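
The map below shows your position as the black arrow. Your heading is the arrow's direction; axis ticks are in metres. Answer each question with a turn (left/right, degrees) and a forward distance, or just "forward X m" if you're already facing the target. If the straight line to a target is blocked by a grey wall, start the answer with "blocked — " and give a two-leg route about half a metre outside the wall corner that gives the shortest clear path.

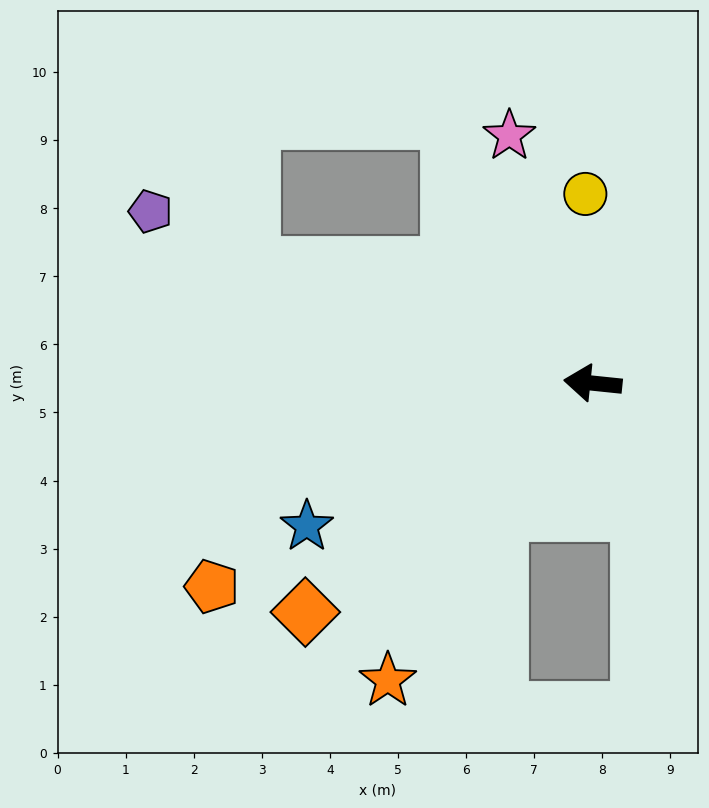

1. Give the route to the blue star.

turn left 32°, forward 4.7 m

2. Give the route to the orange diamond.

turn left 44°, forward 5.4 m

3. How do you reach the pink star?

turn right 65°, forward 3.8 m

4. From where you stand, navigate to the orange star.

turn left 61°, forward 5.3 m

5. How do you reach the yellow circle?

turn right 82°, forward 2.8 m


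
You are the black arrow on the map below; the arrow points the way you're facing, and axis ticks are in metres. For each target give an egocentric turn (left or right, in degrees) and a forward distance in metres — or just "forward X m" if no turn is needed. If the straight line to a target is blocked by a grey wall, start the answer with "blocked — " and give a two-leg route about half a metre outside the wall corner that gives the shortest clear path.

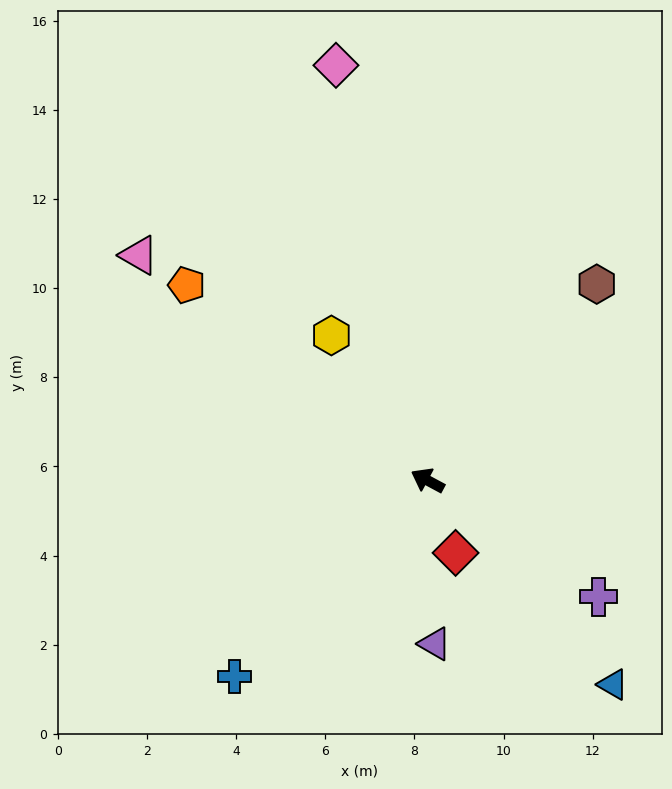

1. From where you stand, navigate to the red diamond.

turn left 139°, forward 1.7 m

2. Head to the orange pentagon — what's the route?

turn right 11°, forward 7.0 m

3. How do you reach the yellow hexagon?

turn right 28°, forward 3.9 m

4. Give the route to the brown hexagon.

turn right 103°, forward 5.8 m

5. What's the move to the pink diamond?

turn right 49°, forward 9.5 m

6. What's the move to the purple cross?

turn left 174°, forward 4.6 m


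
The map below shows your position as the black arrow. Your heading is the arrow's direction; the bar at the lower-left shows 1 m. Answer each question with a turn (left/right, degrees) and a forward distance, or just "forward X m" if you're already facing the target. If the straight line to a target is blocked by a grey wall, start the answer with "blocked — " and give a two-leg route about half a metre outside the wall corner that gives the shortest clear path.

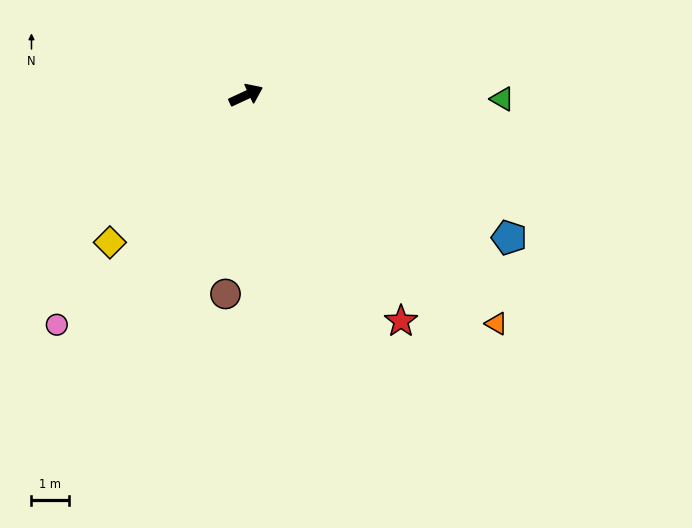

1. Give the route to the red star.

turn right 81°, forward 7.4 m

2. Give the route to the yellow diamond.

turn right 158°, forward 5.4 m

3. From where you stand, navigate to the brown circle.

turn right 121°, forward 5.4 m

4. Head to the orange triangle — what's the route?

turn right 67°, forward 9.1 m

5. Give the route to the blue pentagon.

turn right 53°, forward 8.1 m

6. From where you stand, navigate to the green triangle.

turn right 26°, forward 6.9 m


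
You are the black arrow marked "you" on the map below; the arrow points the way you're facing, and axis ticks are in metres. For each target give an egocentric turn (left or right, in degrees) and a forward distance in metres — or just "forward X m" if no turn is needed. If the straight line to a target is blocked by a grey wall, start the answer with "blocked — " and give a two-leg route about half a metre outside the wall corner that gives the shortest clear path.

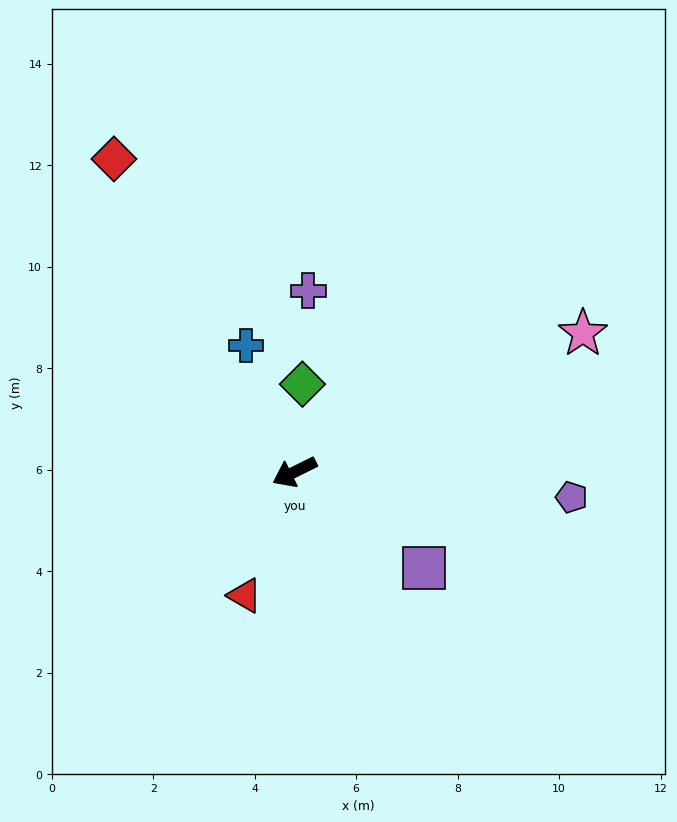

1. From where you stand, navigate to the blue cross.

turn right 95°, forward 2.7 m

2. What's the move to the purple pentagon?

turn left 148°, forward 5.5 m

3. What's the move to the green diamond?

turn right 122°, forward 1.7 m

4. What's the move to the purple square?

turn left 117°, forward 3.2 m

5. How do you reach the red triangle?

turn left 42°, forward 2.6 m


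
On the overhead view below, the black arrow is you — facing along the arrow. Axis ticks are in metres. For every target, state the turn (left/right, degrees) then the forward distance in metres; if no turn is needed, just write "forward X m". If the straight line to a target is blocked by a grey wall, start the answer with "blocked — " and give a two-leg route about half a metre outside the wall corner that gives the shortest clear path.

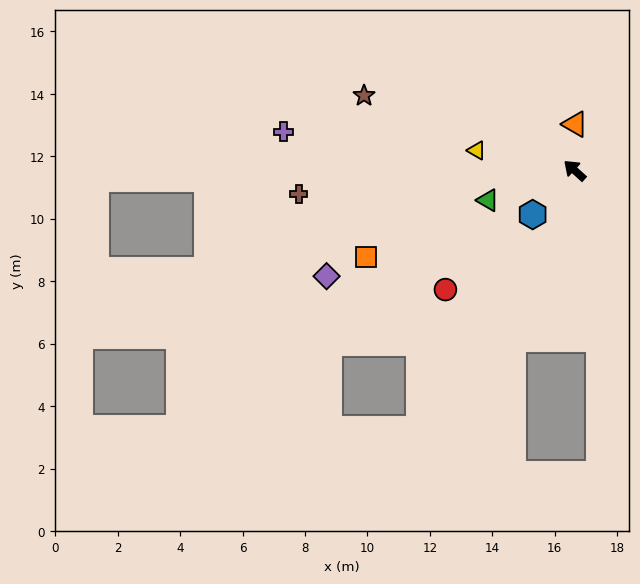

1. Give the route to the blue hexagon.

turn left 89°, forward 2.0 m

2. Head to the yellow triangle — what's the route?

turn left 31°, forward 3.2 m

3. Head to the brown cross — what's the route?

turn left 47°, forward 8.9 m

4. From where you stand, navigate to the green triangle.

turn left 61°, forward 2.9 m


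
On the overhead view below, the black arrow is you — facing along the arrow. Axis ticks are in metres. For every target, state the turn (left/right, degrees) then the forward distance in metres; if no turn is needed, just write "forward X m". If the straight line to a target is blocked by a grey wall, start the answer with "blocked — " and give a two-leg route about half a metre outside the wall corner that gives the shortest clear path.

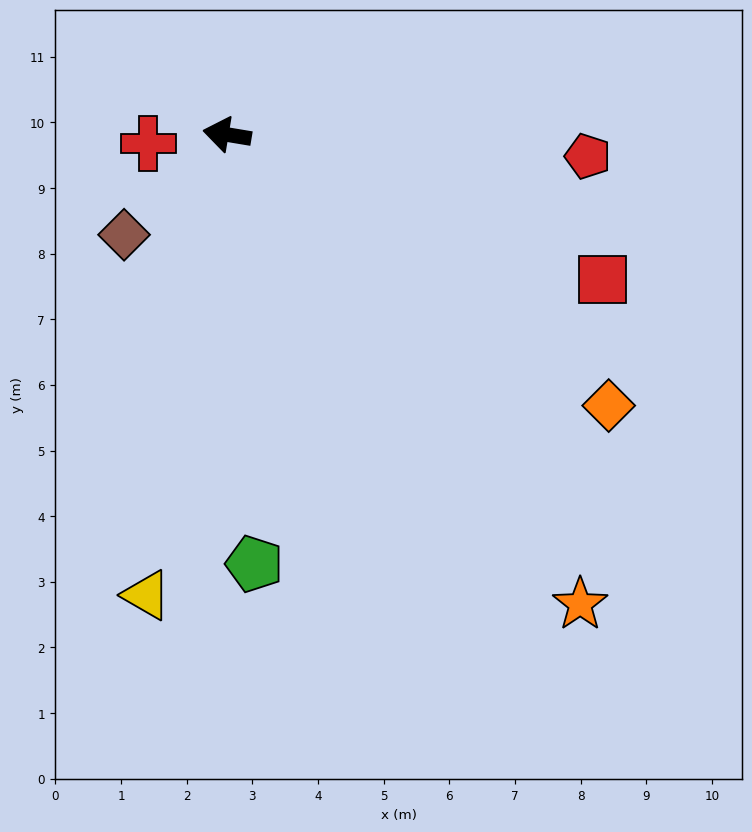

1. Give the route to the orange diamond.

turn left 154°, forward 7.1 m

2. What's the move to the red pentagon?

turn right 174°, forward 5.5 m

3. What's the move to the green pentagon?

turn left 103°, forward 6.6 m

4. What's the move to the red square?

turn left 168°, forward 6.1 m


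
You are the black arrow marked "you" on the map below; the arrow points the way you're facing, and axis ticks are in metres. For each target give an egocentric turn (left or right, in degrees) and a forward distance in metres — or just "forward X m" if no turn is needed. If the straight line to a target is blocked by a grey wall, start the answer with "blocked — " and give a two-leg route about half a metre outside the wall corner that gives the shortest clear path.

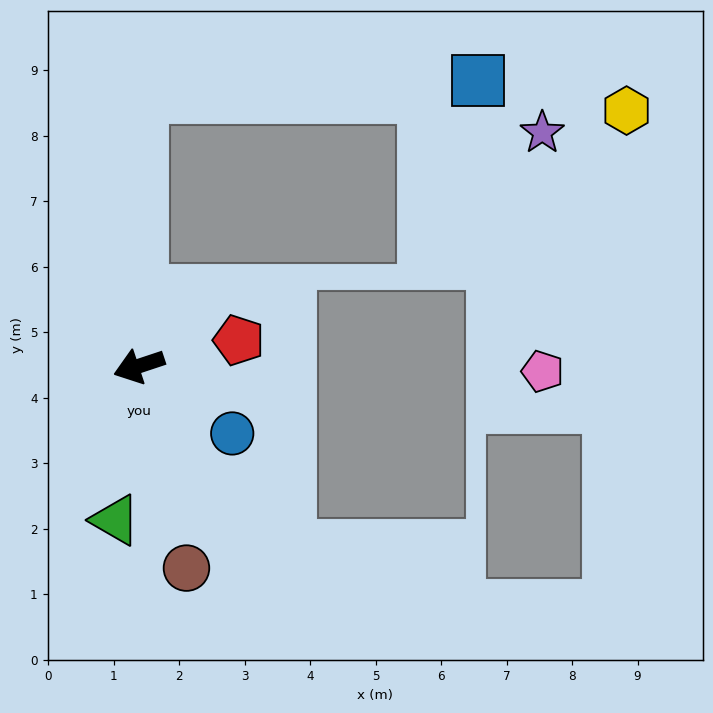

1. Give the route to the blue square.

blocked — turn right 109°, forward 4.1 m, then turn right 87°, forward 5.2 m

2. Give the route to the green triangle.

turn left 63°, forward 2.4 m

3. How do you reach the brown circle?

turn left 85°, forward 3.2 m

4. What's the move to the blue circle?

turn left 126°, forward 1.8 m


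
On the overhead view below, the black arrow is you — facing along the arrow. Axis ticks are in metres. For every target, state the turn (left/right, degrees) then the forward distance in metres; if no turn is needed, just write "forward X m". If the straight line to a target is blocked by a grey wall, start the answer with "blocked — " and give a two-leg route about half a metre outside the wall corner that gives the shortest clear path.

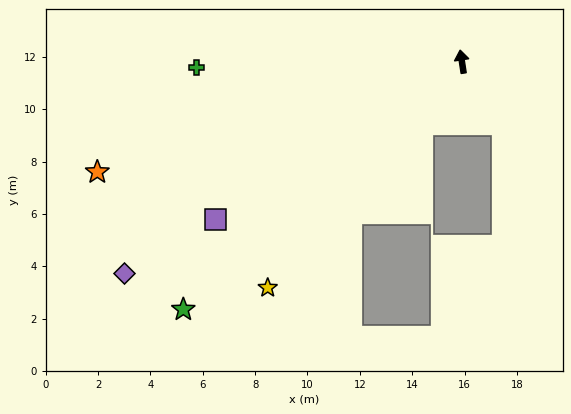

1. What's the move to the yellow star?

turn left 131°, forward 11.4 m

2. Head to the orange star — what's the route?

turn left 98°, forward 14.6 m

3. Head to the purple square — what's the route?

turn left 114°, forward 11.2 m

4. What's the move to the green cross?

turn left 83°, forward 10.1 m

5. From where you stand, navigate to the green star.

turn left 123°, forward 14.2 m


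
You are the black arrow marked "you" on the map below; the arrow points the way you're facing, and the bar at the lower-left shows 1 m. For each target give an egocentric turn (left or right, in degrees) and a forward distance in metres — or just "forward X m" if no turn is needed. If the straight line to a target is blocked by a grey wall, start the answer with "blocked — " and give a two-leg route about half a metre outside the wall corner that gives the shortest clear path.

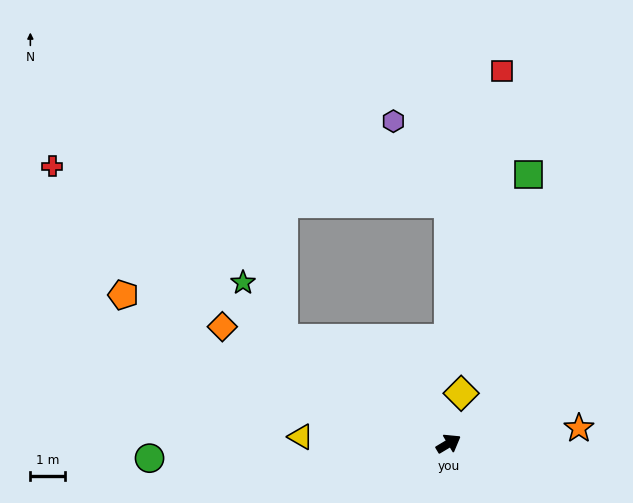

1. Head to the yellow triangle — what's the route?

turn left 146°, forward 4.3 m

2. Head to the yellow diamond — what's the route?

turn left 45°, forward 1.5 m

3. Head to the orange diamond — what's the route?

turn left 122°, forward 7.4 m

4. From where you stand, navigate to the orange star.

turn right 24°, forward 3.8 m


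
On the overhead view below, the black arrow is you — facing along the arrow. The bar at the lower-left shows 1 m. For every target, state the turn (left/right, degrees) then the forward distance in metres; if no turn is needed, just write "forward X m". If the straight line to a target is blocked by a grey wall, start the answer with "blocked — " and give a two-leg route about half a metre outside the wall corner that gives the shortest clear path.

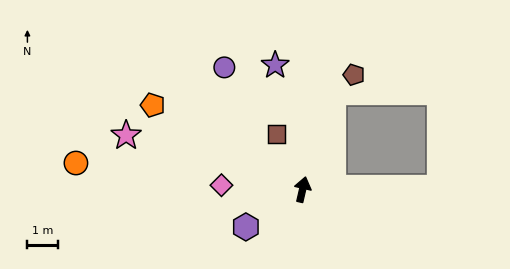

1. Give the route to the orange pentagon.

turn left 74°, forward 5.6 m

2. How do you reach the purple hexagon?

turn left 136°, forward 2.2 m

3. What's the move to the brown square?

turn left 38°, forward 2.0 m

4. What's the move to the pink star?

turn left 86°, forward 6.0 m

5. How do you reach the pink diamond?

turn left 100°, forward 2.6 m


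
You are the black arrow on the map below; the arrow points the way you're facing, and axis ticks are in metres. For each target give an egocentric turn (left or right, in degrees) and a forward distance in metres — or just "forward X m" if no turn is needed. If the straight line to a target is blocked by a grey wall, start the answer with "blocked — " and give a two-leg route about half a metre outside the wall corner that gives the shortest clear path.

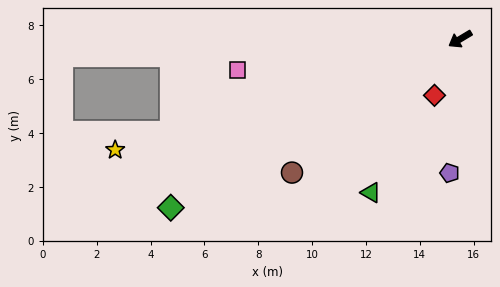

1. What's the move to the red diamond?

turn left 34°, forward 2.3 m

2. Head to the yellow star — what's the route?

turn right 13°, forward 13.5 m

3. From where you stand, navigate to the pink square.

turn right 23°, forward 8.4 m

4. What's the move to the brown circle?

turn left 7°, forward 8.0 m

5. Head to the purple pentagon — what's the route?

turn left 55°, forward 5.0 m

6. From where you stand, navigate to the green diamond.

forward 12.4 m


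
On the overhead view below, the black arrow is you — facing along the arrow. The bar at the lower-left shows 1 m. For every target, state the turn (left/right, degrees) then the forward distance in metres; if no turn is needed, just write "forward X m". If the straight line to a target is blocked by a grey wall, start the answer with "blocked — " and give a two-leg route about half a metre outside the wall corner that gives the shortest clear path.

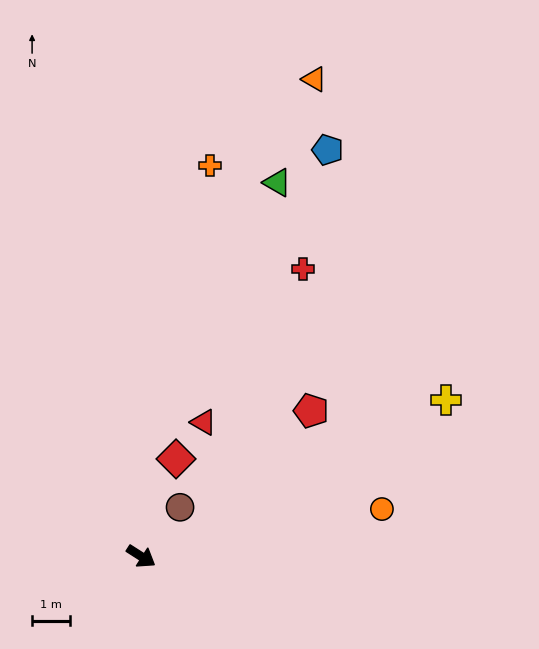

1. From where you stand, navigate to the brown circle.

turn left 84°, forward 1.6 m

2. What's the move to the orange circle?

turn left 44°, forward 6.4 m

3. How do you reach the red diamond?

turn left 103°, forward 2.7 m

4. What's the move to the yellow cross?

turn left 60°, forward 8.9 m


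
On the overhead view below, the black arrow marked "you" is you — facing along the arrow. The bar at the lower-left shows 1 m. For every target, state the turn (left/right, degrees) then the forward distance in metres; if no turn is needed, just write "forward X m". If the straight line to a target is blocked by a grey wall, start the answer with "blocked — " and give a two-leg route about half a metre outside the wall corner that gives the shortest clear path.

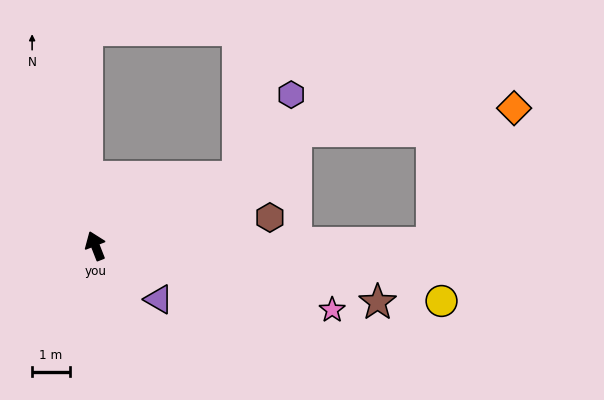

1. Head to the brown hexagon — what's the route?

turn right 102°, forward 4.7 m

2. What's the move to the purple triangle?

turn right 152°, forward 2.2 m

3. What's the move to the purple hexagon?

blocked — turn right 86°, forward 4.2 m, then turn left 32°, forward 2.6 m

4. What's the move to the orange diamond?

blocked — turn right 111°, forward 9.0 m, then turn left 58°, forward 4.2 m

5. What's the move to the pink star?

turn right 126°, forward 6.5 m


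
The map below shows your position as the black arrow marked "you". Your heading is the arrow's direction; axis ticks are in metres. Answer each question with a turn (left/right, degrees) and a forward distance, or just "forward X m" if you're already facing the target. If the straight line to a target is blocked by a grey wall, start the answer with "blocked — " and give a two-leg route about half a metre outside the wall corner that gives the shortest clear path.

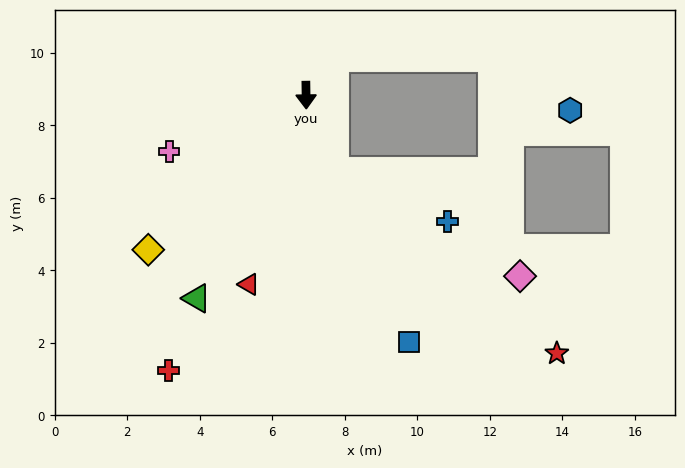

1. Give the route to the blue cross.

blocked — turn left 18°, forward 2.3 m, then turn left 48°, forward 3.4 m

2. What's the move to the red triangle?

turn right 18°, forward 5.5 m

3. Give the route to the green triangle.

turn right 29°, forward 6.4 m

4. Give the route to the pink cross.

turn right 69°, forward 4.1 m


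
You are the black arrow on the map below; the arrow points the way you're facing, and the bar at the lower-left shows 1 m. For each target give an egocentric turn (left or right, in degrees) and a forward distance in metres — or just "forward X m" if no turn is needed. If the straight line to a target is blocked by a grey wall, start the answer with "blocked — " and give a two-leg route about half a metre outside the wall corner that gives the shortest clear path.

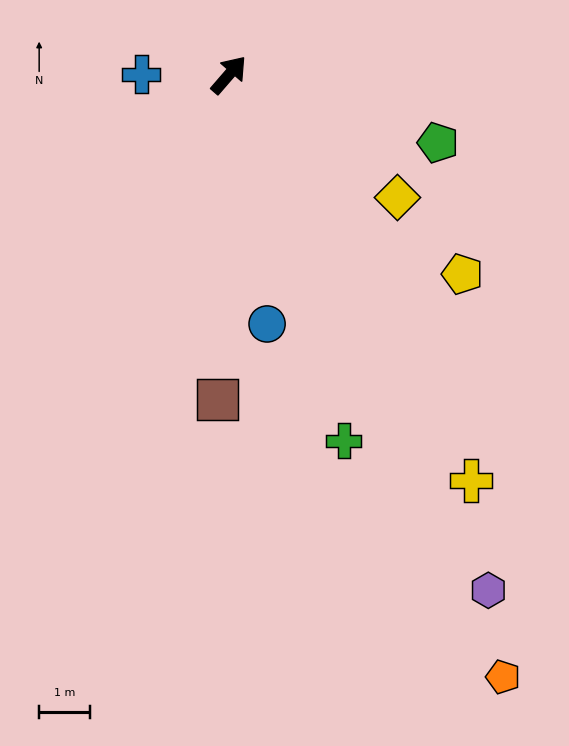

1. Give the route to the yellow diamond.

turn right 85°, forward 4.1 m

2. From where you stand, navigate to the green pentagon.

turn right 67°, forward 4.4 m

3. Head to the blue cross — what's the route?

turn left 130°, forward 1.7 m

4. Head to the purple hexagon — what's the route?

turn right 112°, forward 11.5 m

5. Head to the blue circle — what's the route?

turn right 130°, forward 5.0 m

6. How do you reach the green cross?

turn right 122°, forward 7.6 m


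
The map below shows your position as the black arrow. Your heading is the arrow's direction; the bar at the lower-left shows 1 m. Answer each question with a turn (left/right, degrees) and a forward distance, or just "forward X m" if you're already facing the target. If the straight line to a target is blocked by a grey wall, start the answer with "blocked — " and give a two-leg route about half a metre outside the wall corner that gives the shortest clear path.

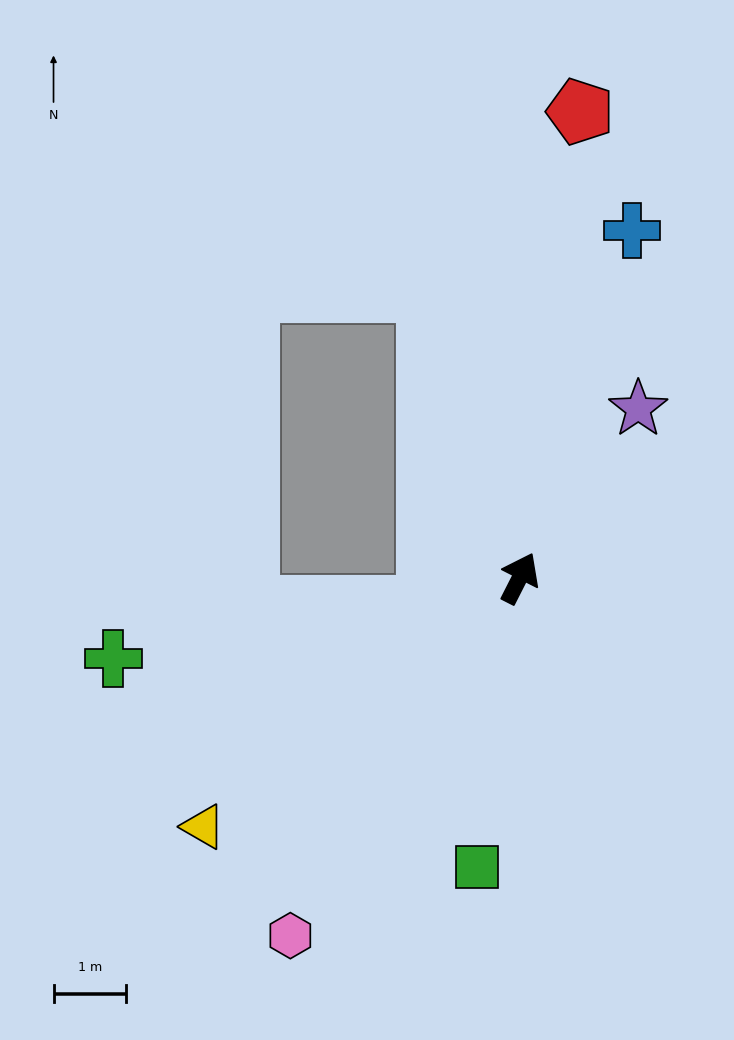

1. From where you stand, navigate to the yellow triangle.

turn left 155°, forward 5.6 m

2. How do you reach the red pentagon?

turn left 20°, forward 6.5 m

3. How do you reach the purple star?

turn right 8°, forward 2.9 m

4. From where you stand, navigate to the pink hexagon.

turn left 174°, forward 5.9 m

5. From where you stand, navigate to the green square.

turn right 161°, forward 4.0 m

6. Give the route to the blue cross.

turn left 9°, forward 5.1 m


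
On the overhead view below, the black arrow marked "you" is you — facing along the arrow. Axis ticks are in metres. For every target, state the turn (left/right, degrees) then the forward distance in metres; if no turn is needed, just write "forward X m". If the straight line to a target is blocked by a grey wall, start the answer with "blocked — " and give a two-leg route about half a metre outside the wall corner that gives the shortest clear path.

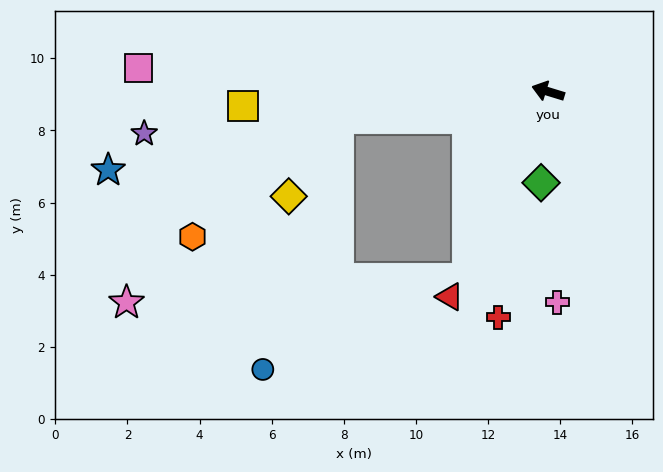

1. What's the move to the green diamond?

turn left 103°, forward 2.5 m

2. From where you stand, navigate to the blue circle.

blocked — turn left 24°, forward 5.9 m, then turn left 66°, forward 7.3 m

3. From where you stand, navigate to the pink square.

turn left 14°, forward 11.4 m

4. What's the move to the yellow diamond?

blocked — turn left 24°, forward 5.9 m, then turn left 50°, forward 2.6 m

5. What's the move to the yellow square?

turn left 20°, forward 8.5 m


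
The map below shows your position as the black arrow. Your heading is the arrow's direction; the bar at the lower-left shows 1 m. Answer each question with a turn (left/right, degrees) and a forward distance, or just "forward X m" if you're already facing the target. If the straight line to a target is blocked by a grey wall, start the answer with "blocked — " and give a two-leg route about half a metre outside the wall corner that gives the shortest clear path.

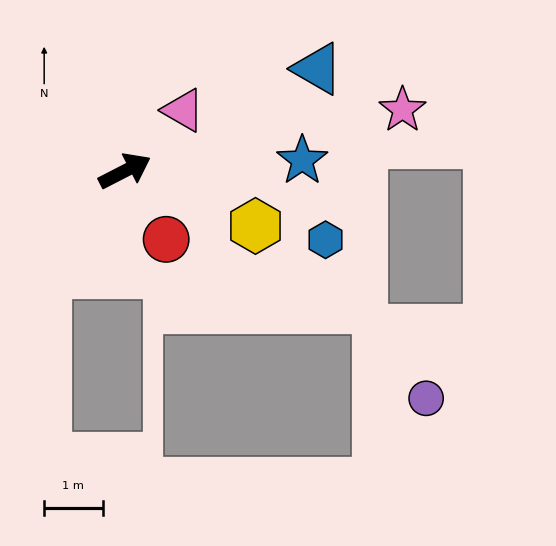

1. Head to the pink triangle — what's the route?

turn left 19°, forward 1.4 m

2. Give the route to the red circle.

turn right 86°, forward 1.4 m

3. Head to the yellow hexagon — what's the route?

turn right 50°, forward 2.4 m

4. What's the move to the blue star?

turn right 24°, forward 3.0 m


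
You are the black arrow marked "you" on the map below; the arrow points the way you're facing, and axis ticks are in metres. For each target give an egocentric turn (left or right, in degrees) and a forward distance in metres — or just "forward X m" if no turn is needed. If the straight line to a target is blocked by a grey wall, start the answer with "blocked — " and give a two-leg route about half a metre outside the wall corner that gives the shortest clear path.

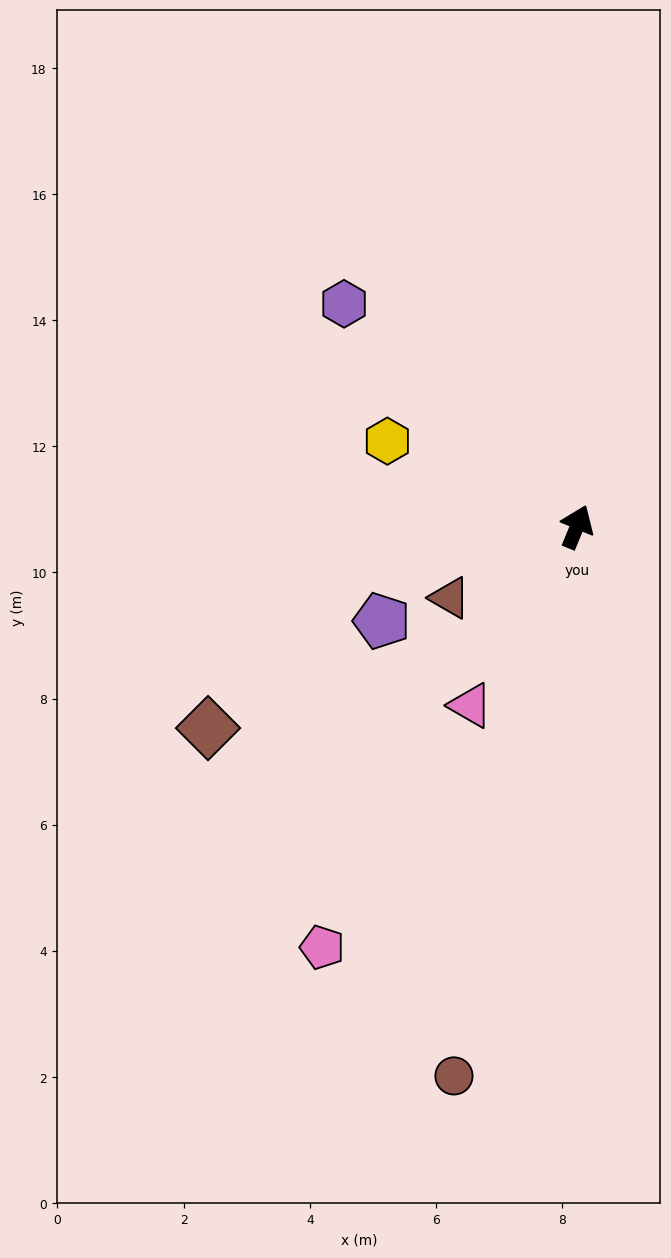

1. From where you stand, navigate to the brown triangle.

turn left 142°, forward 2.3 m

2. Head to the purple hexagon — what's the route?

turn left 69°, forward 5.1 m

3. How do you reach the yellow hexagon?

turn left 88°, forward 3.3 m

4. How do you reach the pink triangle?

turn left 172°, forward 3.3 m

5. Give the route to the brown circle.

turn right 170°, forward 8.9 m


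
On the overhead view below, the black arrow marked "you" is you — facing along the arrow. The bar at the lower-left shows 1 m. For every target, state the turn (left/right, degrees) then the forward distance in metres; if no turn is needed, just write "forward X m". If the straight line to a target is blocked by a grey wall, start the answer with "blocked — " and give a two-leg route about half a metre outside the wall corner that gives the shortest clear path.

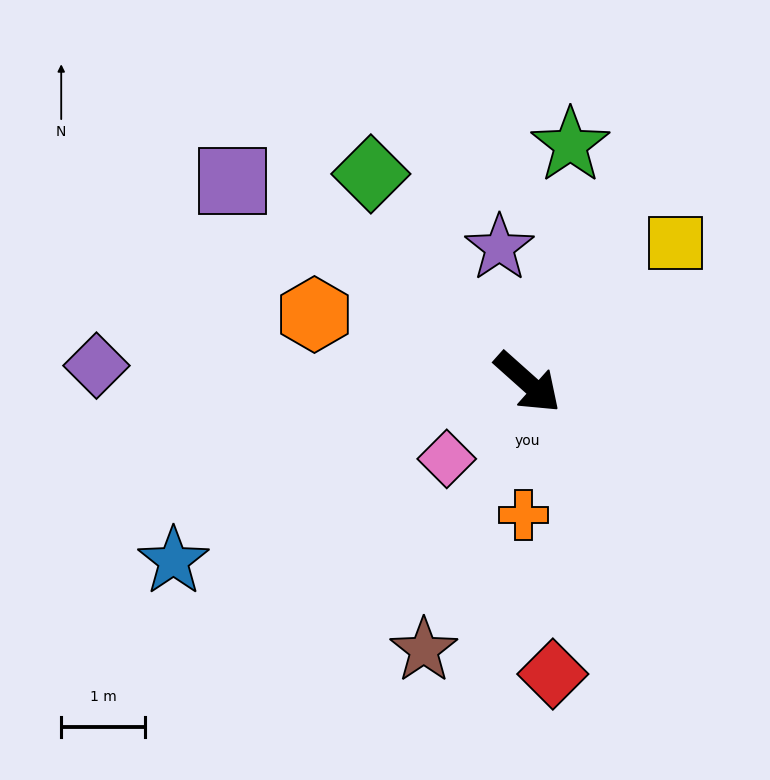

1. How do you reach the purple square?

turn right 173°, forward 4.3 m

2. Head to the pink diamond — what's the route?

turn right 95°, forward 1.3 m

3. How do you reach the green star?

turn left 122°, forward 2.9 m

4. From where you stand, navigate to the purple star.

turn left 144°, forward 1.6 m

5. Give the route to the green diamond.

turn left 169°, forward 3.1 m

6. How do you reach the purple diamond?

turn right 140°, forward 5.2 m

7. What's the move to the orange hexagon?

turn right 156°, forward 2.7 m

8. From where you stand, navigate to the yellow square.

turn left 85°, forward 2.4 m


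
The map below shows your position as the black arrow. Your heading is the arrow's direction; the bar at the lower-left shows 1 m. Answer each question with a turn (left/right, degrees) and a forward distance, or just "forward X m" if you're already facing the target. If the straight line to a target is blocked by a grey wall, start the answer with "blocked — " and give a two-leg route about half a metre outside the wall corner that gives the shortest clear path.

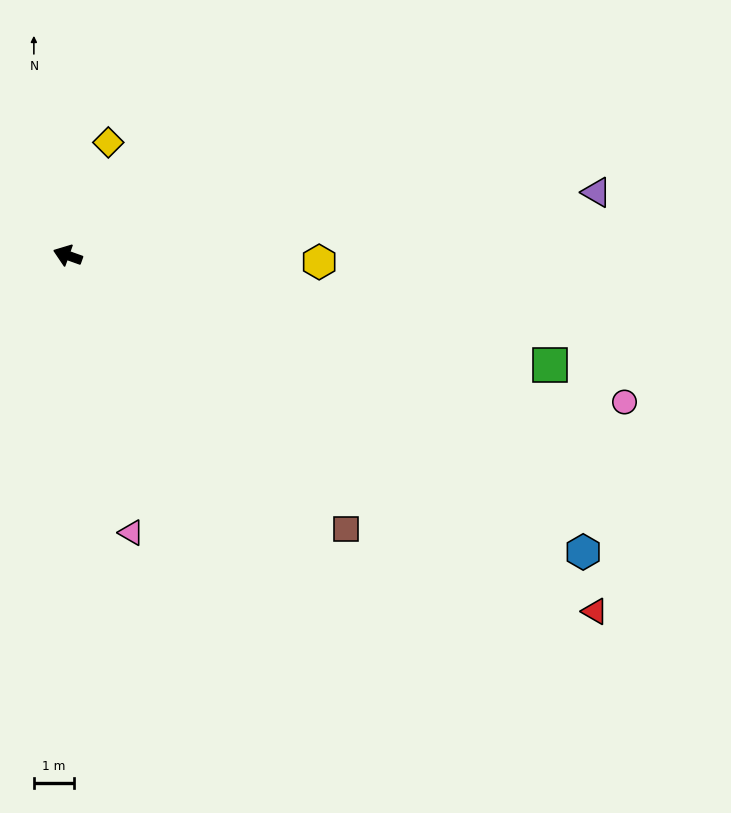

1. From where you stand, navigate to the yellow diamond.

turn right 90°, forward 3.0 m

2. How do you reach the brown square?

turn left 155°, forward 9.7 m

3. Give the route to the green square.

turn right 173°, forward 12.3 m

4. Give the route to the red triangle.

turn left 166°, forward 15.8 m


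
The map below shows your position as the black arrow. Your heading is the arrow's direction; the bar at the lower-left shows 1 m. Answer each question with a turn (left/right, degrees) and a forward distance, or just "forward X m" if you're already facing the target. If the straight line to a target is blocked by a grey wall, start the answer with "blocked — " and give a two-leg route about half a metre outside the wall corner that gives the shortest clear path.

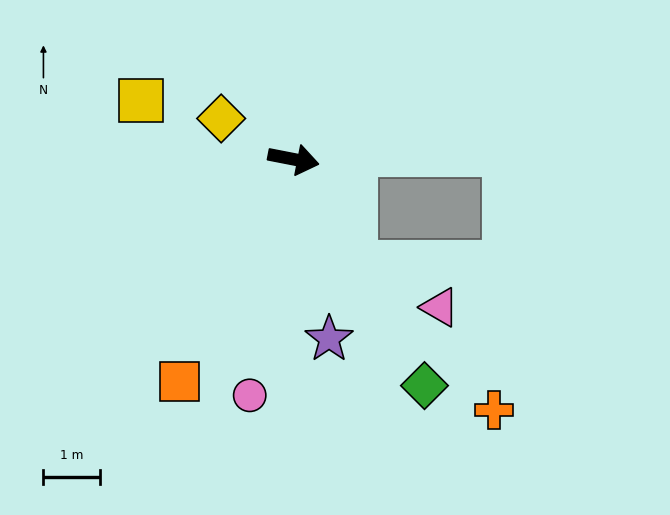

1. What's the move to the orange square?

turn right 106°, forward 4.4 m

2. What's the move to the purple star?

turn right 68°, forward 3.3 m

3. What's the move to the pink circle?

turn right 89°, forward 4.3 m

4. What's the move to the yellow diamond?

turn left 162°, forward 1.5 m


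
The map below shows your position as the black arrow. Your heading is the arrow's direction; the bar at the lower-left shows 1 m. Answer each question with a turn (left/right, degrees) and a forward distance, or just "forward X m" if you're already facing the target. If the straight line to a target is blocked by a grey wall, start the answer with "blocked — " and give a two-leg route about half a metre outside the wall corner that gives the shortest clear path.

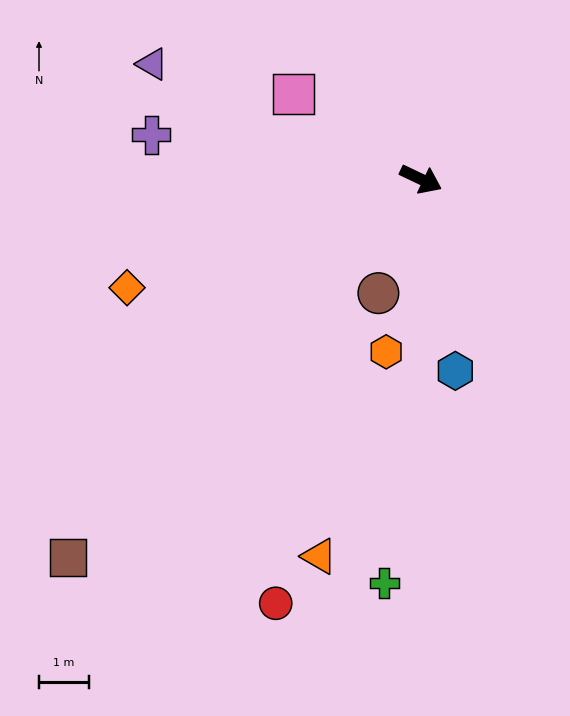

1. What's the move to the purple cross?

turn right 164°, forward 5.4 m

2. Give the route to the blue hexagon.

turn right 54°, forward 3.9 m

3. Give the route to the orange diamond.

turn right 134°, forward 6.2 m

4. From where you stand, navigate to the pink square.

turn left 172°, forward 3.1 m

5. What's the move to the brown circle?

turn right 85°, forward 2.4 m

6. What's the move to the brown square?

turn right 108°, forward 10.3 m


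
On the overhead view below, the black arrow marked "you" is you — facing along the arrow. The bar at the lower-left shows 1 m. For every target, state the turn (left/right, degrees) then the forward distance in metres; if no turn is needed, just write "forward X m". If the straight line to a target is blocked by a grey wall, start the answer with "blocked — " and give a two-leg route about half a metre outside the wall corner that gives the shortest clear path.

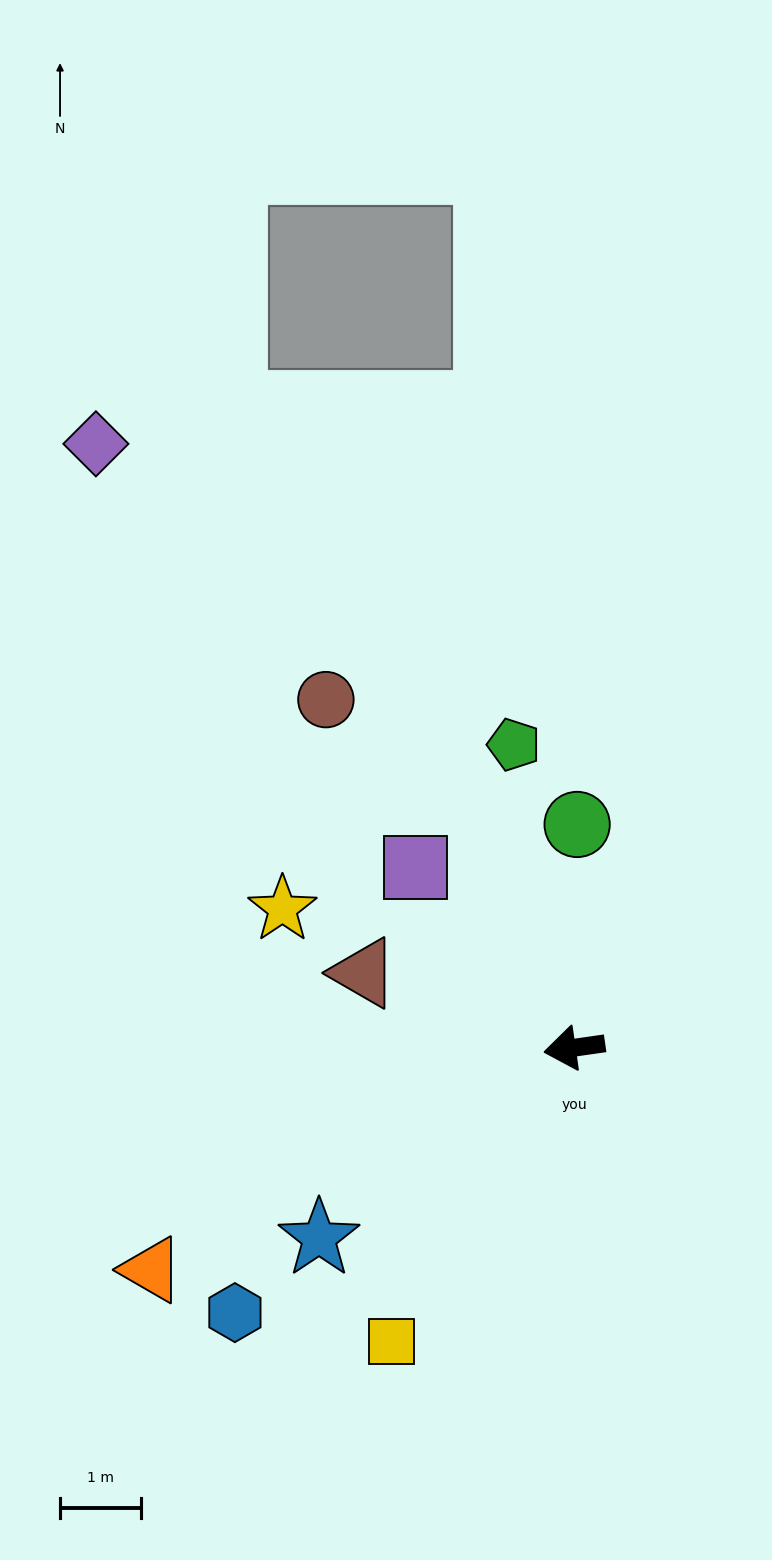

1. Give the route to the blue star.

turn left 29°, forward 3.9 m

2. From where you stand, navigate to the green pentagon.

turn right 87°, forward 3.8 m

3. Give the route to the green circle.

turn right 99°, forward 2.7 m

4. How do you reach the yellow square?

turn left 50°, forward 4.3 m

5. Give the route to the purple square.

turn right 57°, forward 3.0 m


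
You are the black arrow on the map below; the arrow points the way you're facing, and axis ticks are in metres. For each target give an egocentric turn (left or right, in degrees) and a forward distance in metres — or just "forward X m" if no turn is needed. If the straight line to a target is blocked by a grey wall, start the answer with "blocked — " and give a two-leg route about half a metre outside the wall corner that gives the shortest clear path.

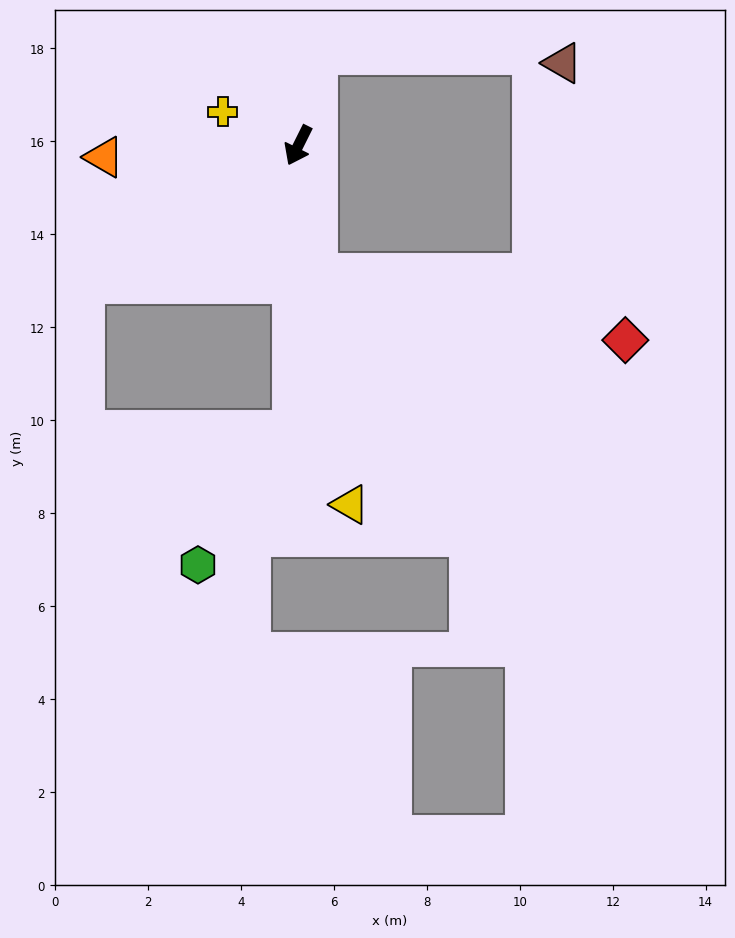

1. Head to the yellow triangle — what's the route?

turn left 35°, forward 7.8 m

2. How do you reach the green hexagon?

blocked — turn left 25°, forward 6.1 m, then turn right 33°, forward 3.5 m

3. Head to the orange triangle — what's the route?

turn right 60°, forward 4.2 m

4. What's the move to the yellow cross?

turn right 87°, forward 1.8 m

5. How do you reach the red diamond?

blocked — turn left 35°, forward 2.8 m, then turn left 69°, forward 6.8 m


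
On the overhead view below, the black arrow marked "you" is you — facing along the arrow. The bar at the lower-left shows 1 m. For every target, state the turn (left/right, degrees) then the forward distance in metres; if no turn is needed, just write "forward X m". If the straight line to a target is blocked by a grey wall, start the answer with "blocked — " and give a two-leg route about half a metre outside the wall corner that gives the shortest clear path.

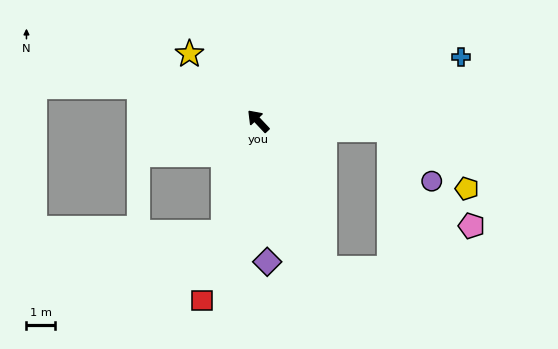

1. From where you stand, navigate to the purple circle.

blocked — turn right 137°, forward 4.6 m, then turn right 46°, forward 2.3 m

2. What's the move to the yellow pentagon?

blocked — turn right 137°, forward 4.6 m, then turn right 33°, forward 3.4 m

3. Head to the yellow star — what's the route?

turn left 2°, forward 3.3 m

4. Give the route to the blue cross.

turn right 116°, forward 7.4 m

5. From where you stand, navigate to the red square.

turn left 119°, forward 6.5 m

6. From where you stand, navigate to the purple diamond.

turn left 140°, forward 4.9 m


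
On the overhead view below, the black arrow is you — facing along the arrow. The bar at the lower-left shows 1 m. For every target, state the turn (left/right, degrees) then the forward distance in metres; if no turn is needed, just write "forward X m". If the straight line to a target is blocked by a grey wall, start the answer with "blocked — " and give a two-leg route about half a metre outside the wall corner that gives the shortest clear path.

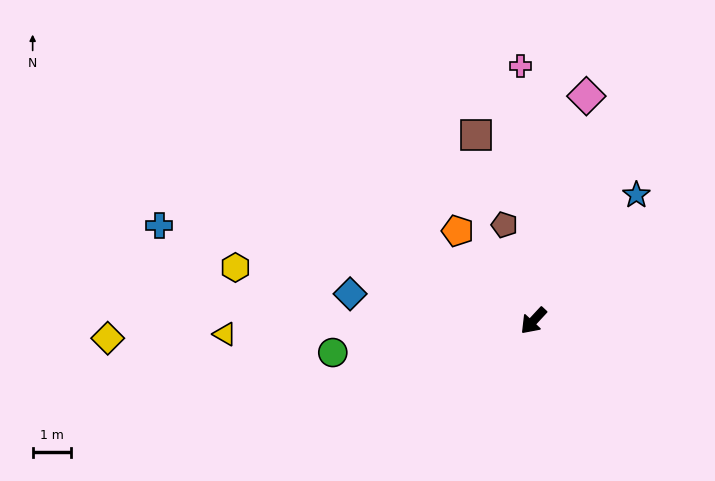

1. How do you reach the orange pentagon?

turn right 97°, forward 3.1 m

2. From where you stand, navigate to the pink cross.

turn right 134°, forward 6.7 m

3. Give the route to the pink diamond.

turn right 150°, forward 6.1 m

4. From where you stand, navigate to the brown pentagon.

turn right 120°, forward 2.6 m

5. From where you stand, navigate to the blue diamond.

turn right 55°, forward 4.9 m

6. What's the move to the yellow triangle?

turn right 45°, forward 8.1 m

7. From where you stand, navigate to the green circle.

turn right 38°, forward 5.3 m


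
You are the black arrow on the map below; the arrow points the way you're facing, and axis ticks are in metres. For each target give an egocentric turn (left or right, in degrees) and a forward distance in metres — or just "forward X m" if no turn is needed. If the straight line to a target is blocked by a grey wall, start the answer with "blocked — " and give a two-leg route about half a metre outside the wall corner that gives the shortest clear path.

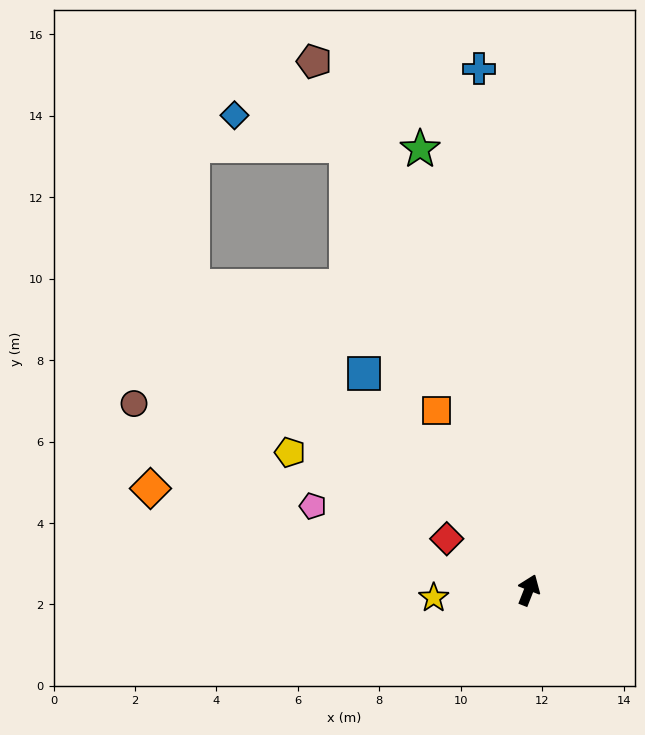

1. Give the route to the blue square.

turn left 59°, forward 6.7 m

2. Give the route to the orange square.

turn left 49°, forward 5.0 m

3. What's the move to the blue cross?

turn left 27°, forward 12.9 m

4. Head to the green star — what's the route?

turn left 35°, forward 11.2 m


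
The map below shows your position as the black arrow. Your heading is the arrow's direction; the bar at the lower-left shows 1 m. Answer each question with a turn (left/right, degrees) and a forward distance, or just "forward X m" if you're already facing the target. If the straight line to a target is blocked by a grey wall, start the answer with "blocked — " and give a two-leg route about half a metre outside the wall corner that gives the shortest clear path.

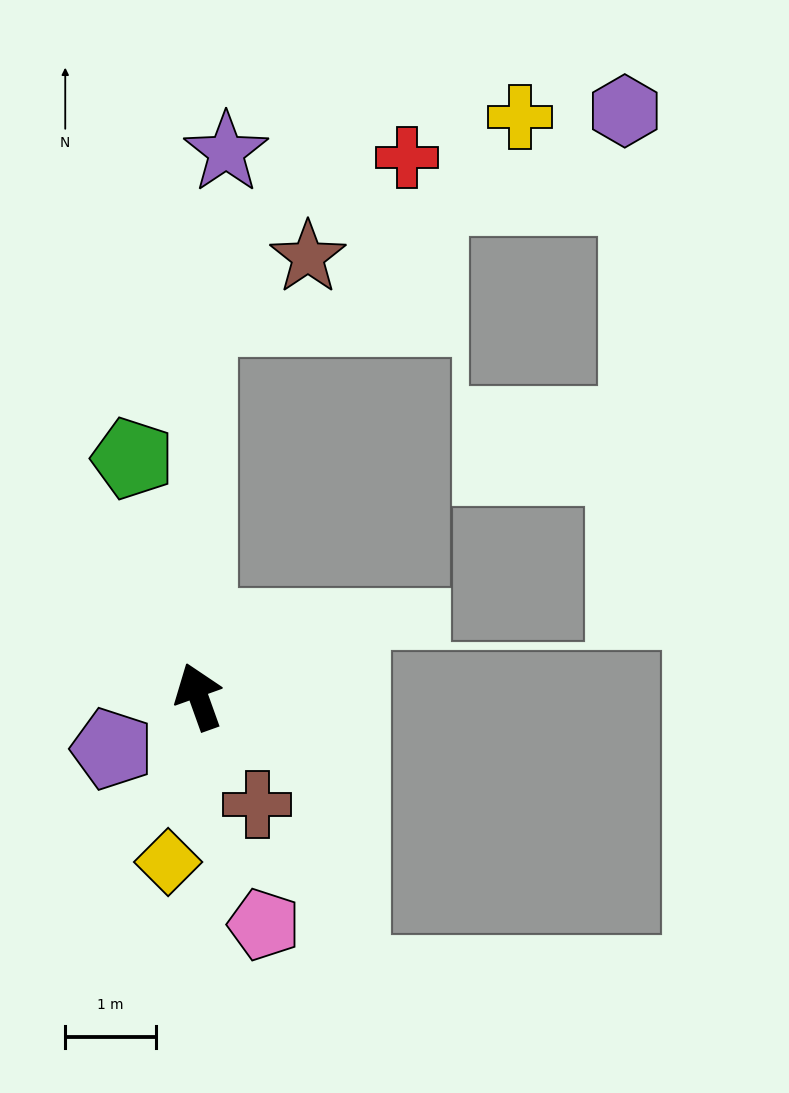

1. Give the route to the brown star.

blocked — turn right 20°, forward 4.2 m, then turn right 61°, forward 1.4 m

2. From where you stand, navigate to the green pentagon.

turn right 4°, forward 2.7 m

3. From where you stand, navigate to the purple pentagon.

turn left 101°, forward 1.1 m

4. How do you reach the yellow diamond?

turn left 150°, forward 1.9 m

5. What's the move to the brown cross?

turn right 171°, forward 1.4 m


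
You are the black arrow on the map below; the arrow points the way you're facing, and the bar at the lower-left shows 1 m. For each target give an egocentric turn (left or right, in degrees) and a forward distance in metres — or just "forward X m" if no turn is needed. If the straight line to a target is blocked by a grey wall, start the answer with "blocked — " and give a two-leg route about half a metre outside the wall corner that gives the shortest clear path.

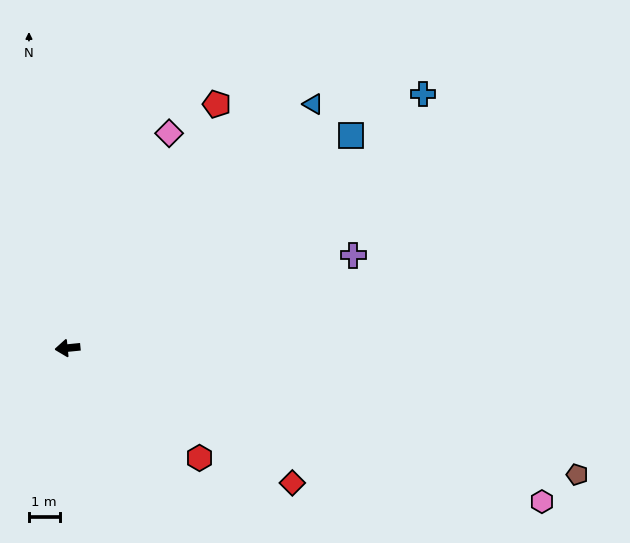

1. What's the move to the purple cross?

turn right 168°, forward 9.8 m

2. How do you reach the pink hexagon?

turn left 156°, forward 16.3 m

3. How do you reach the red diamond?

turn left 143°, forward 8.6 m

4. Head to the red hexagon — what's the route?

turn left 135°, forward 5.6 m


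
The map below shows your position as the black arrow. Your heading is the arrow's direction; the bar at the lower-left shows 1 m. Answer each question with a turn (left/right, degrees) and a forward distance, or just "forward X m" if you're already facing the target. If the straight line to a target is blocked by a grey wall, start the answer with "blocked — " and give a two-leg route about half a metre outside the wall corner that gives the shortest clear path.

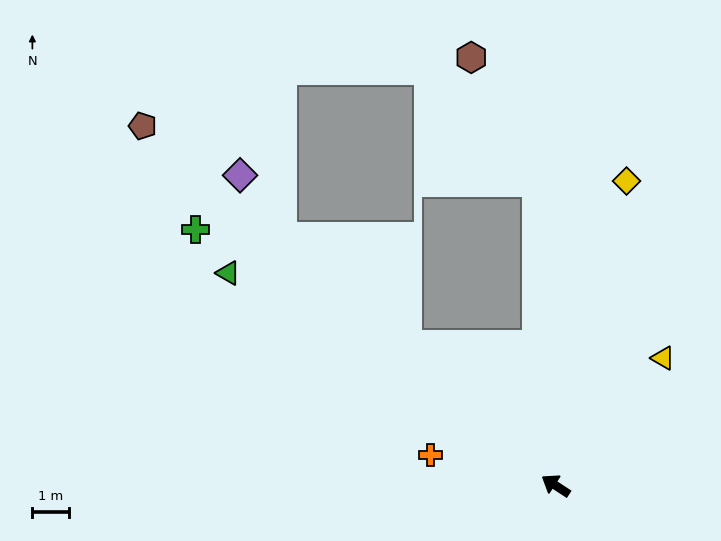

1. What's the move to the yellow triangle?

turn right 97°, forward 4.6 m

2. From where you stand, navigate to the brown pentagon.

turn right 8°, forward 15.0 m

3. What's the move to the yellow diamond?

turn right 70°, forward 8.6 m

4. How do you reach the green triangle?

forward 10.7 m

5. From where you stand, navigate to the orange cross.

turn left 19°, forward 3.5 m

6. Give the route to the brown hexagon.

blocked — turn right 53°, forward 8.3 m, then turn left 24°, forward 3.9 m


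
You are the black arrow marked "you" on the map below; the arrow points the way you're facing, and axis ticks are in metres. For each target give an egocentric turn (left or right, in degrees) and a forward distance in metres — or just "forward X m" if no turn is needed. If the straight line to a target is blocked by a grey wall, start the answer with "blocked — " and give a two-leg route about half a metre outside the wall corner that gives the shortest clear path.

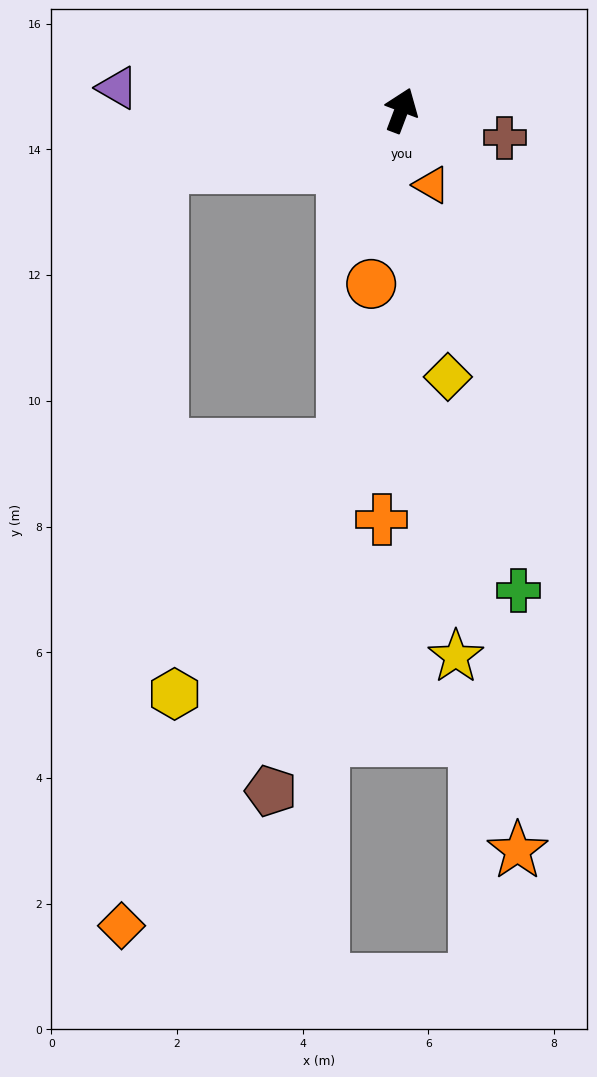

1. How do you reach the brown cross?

turn right 84°, forward 1.7 m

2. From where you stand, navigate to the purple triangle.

turn left 106°, forward 4.5 m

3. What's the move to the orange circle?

turn right 169°, forward 2.8 m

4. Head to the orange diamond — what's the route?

blocked — turn left 124°, forward 3.9 m, then turn left 74°, forward 12.1 m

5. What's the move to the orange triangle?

turn right 137°, forward 1.3 m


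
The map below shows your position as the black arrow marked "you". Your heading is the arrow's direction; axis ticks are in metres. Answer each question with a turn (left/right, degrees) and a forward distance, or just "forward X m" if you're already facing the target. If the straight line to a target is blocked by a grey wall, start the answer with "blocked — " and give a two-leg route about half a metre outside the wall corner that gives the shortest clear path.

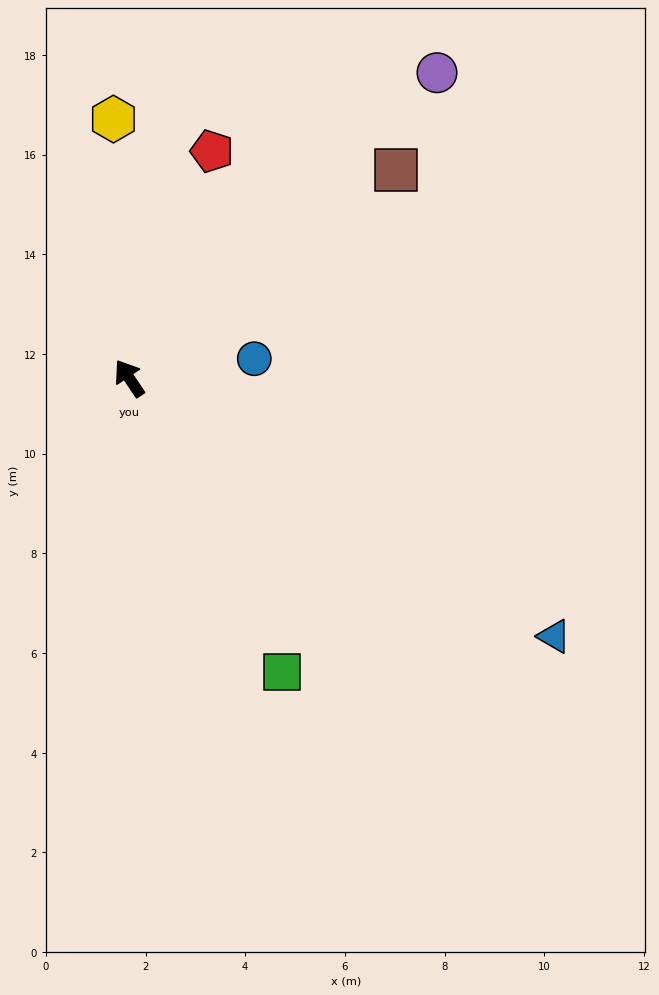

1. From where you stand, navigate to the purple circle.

turn right 79°, forward 8.7 m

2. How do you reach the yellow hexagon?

turn right 30°, forward 5.2 m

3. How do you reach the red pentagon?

turn right 54°, forward 4.8 m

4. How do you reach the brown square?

turn right 86°, forward 6.8 m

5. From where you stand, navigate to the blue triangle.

turn right 155°, forward 10.0 m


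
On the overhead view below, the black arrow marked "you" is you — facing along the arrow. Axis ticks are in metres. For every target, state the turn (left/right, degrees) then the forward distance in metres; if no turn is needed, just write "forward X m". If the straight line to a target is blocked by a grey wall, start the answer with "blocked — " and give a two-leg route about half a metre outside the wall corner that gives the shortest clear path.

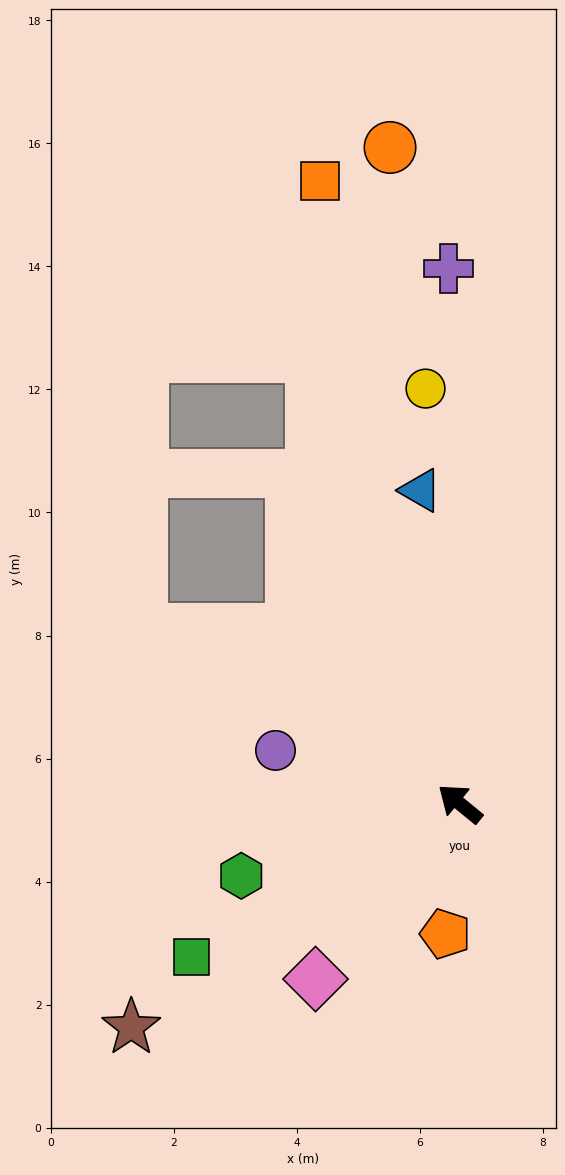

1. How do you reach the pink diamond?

turn left 90°, forward 3.7 m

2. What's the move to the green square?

turn left 69°, forward 5.0 m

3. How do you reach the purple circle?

turn left 23°, forward 3.1 m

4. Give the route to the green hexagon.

turn left 58°, forward 3.7 m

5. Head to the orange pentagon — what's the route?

turn left 123°, forward 2.1 m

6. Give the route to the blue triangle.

turn right 44°, forward 5.1 m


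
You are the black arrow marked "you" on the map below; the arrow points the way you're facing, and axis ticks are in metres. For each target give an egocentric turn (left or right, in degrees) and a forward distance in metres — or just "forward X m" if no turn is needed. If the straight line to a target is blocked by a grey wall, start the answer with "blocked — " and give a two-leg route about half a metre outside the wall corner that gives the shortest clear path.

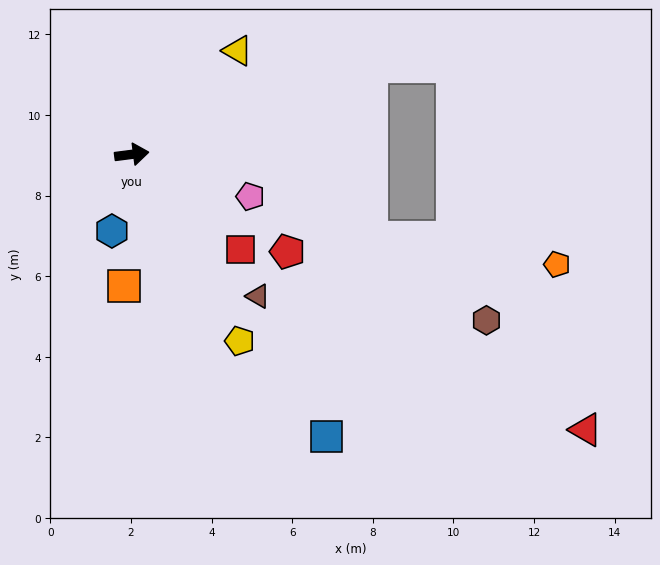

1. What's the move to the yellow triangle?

turn left 37°, forward 3.7 m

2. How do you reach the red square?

turn right 48°, forward 3.6 m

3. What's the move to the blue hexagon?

turn right 112°, forward 2.0 m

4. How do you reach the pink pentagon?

turn right 27°, forward 3.1 m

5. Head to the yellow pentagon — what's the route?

turn right 67°, forward 5.3 m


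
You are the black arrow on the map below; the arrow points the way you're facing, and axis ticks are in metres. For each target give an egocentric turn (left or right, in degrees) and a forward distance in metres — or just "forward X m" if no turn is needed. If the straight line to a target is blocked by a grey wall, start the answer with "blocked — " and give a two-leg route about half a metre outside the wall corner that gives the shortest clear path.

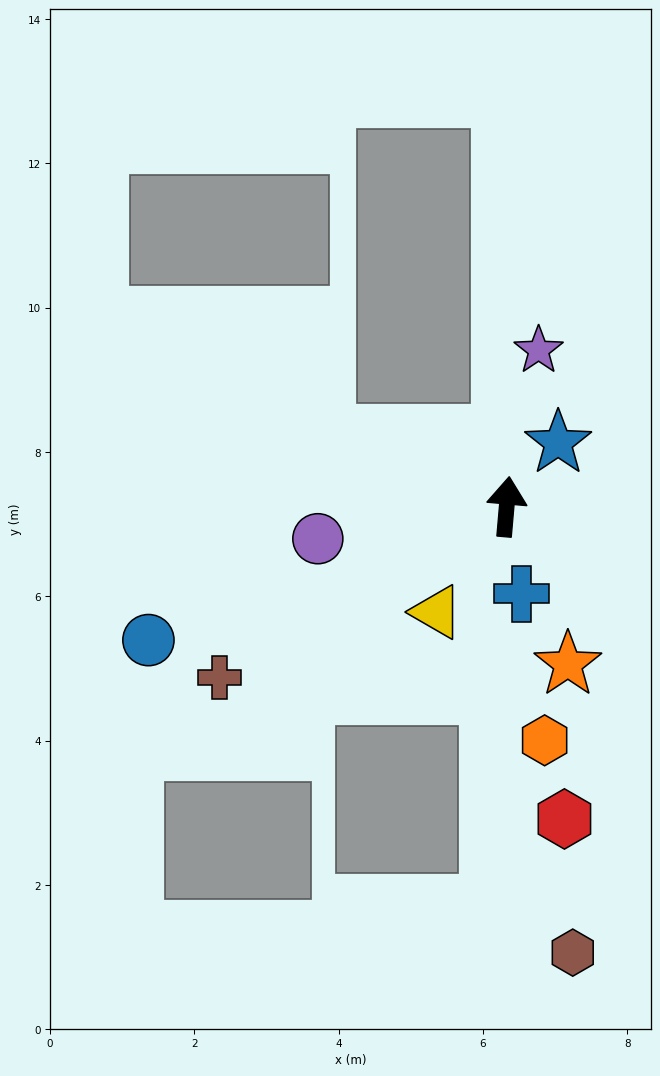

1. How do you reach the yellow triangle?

turn left 151°, forward 1.8 m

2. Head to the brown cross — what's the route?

turn left 126°, forward 4.6 m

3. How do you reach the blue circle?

turn left 115°, forward 5.3 m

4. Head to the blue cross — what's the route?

turn right 165°, forward 1.2 m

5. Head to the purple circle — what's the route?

turn left 105°, forward 2.7 m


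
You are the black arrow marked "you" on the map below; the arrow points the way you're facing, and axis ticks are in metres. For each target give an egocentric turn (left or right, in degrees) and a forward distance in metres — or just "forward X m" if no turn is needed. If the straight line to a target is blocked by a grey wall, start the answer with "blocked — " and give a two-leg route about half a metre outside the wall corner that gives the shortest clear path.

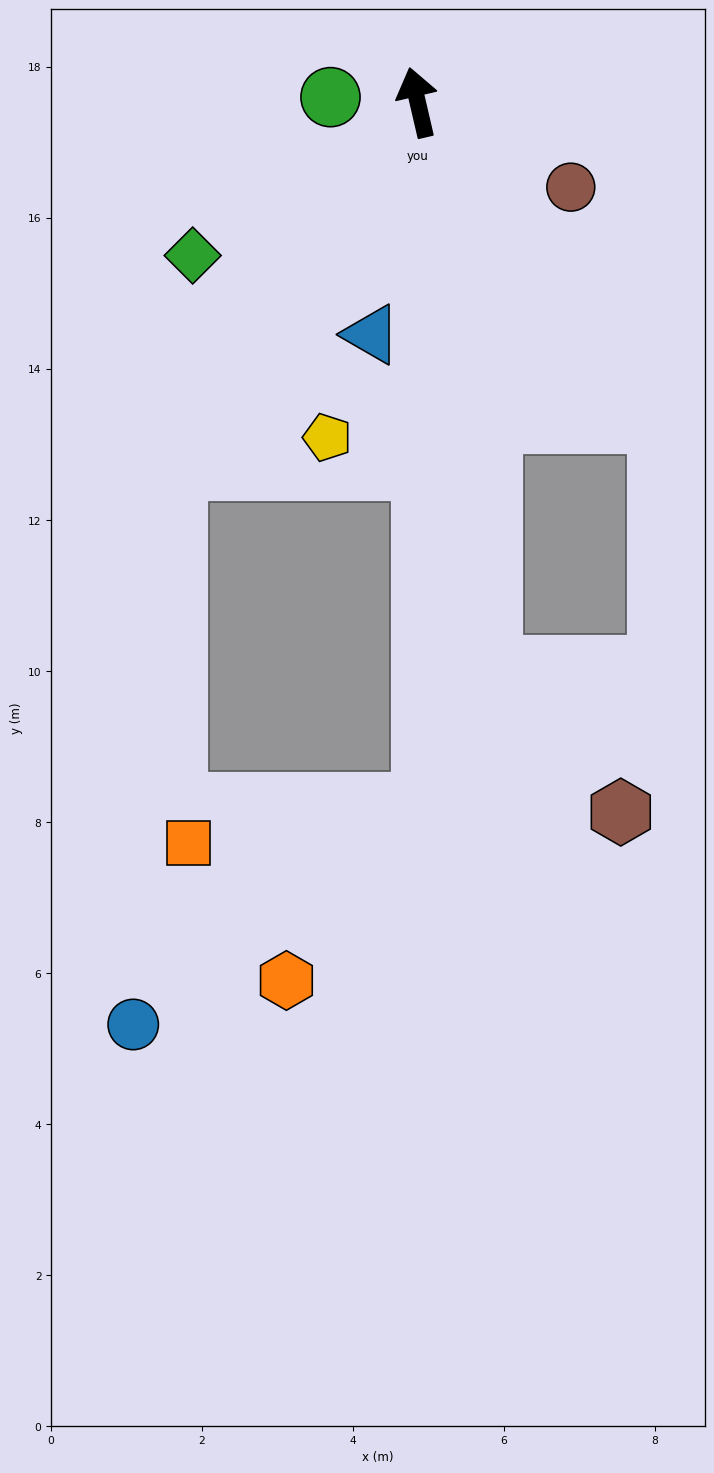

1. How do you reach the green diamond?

turn left 111°, forward 3.6 m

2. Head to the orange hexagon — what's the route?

blocked — turn left 167°, forward 9.3 m, then turn right 38°, forward 2.9 m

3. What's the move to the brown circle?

turn right 132°, forward 2.3 m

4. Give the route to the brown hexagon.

blocked — turn left 174°, forward 7.5 m, then turn left 35°, forward 2.6 m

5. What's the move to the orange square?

blocked — turn left 167°, forward 9.3 m, then turn right 81°, forward 3.2 m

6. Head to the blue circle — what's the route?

blocked — turn left 167°, forward 9.3 m, then turn right 53°, forward 4.8 m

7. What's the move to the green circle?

turn left 74°, forward 1.2 m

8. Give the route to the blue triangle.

turn left 156°, forward 3.1 m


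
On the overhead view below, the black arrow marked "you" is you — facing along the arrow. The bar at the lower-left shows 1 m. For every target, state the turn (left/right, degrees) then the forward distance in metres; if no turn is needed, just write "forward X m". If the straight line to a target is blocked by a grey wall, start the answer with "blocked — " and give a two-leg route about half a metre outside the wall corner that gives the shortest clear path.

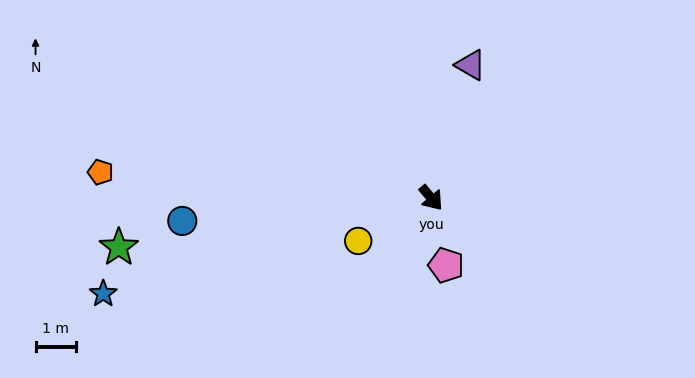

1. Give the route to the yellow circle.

turn right 100°, forward 2.1 m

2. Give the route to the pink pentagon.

turn right 28°, forward 1.7 m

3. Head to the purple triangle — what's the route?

turn left 123°, forward 3.4 m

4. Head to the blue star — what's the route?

turn right 114°, forward 8.4 m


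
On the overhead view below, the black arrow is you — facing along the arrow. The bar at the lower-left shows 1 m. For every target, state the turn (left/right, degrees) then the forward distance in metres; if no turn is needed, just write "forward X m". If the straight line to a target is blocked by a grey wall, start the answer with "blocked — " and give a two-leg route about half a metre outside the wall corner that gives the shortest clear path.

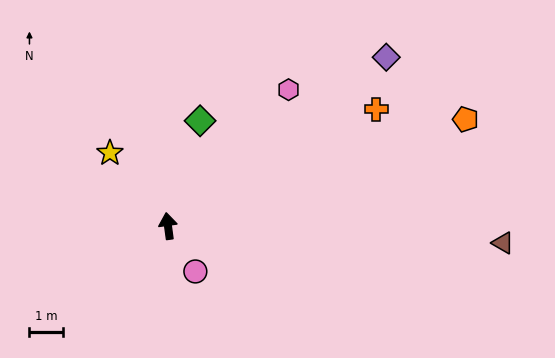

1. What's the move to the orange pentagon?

turn right 78°, forward 9.4 m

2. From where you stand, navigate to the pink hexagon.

turn right 49°, forward 5.4 m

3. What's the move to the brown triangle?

turn right 101°, forward 10.0 m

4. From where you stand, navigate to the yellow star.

turn left 31°, forward 2.8 m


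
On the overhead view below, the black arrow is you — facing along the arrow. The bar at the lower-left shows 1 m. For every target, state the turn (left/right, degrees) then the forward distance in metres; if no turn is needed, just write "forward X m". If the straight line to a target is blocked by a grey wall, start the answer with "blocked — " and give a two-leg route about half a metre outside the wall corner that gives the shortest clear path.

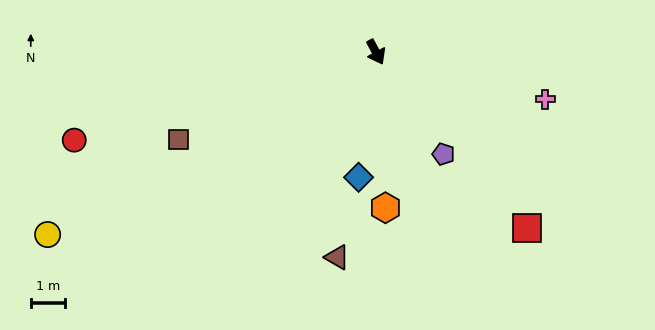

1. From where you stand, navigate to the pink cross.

turn left 46°, forward 5.1 m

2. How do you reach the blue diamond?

turn right 36°, forward 3.7 m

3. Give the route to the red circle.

turn right 102°, forward 9.1 m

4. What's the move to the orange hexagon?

turn right 25°, forward 4.5 m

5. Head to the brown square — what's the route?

turn right 94°, forward 6.3 m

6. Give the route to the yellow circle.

turn right 89°, forward 10.9 m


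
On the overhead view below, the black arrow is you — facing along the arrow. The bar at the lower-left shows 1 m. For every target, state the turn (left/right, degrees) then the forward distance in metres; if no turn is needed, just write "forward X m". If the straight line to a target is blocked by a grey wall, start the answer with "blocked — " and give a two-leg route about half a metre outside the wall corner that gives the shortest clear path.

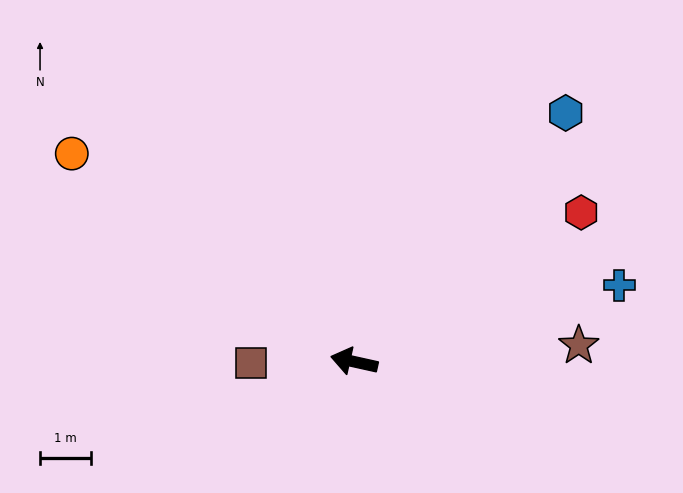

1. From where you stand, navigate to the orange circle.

turn right 24°, forward 6.9 m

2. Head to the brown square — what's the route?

turn left 13°, forward 2.0 m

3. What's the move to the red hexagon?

turn right 134°, forward 5.3 m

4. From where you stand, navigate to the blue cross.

turn right 151°, forward 5.4 m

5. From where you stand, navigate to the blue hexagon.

turn right 118°, forward 6.4 m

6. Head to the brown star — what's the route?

turn right 163°, forward 4.4 m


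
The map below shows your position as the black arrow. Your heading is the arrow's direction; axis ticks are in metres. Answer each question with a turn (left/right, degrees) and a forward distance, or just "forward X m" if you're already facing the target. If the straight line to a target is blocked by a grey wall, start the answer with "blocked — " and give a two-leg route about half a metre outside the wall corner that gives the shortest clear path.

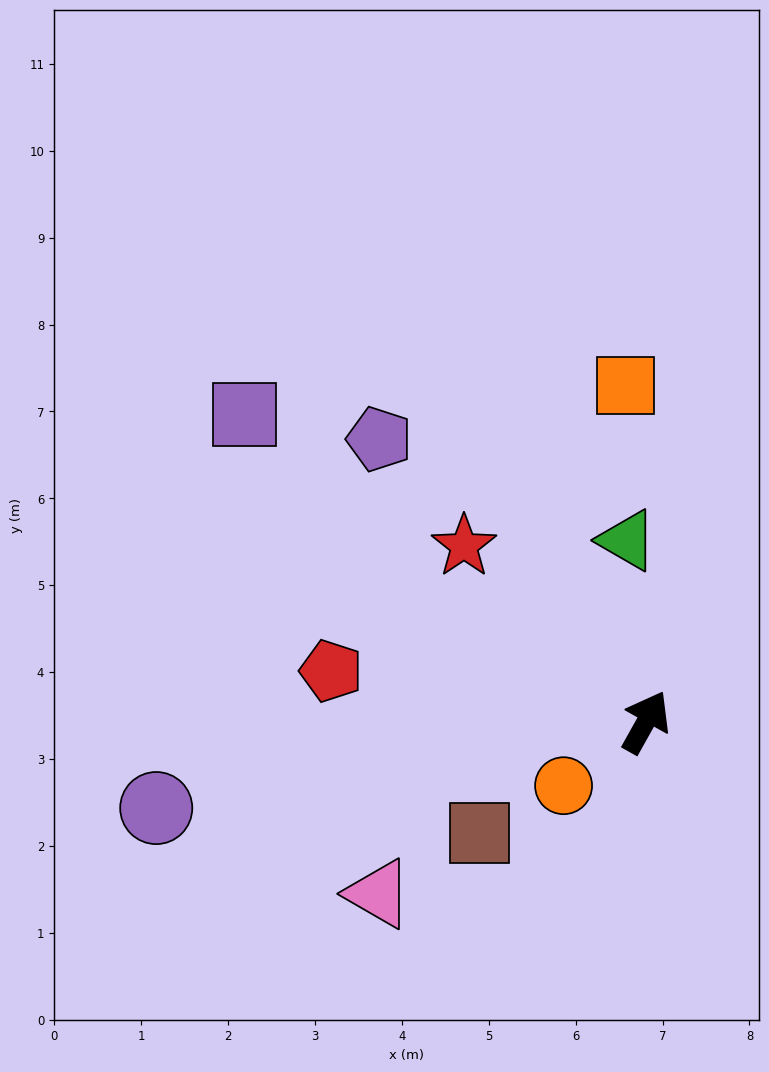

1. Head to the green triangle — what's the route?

turn left 35°, forward 2.1 m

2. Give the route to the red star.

turn left 75°, forward 2.9 m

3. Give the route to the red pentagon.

turn left 110°, forward 3.7 m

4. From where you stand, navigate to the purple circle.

turn left 129°, forward 5.7 m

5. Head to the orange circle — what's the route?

turn left 157°, forward 1.2 m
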